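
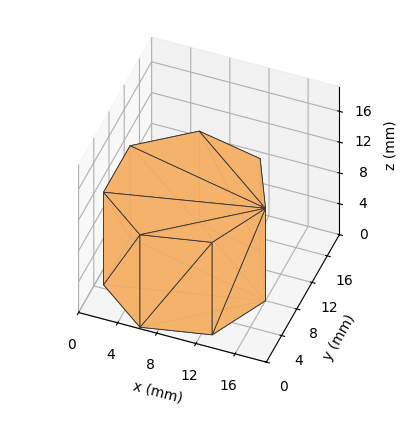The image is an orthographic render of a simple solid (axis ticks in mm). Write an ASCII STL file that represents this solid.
Reading the render: the shape is a regular 7-sided prism (a cylinder approximated with 7 flat sides), circumscribed radius ≈ 8 mm, height ≈ 12 mm (dimensions read to the nearest mm from the axis ticks). For the STL, each face is triangulated and given an outward normal.

solid part
  facet normal 0.0000 0.0000 -1.0000
    outer loop
      vertex 6.2 15.8 0.0
      vertex 13.0 14.3 0.0
      vertex 16.0 8.0 0.0
    endloop
  endfacet
  facet normal 0.0000 0.0000 -1.0000
    outer loop
      vertex 0.8 11.5 0.0
      vertex 6.2 15.8 0.0
      vertex 16.0 8.0 0.0
    endloop
  endfacet
  facet normal 0.0000 0.0000 -1.0000
    outer loop
      vertex 0.8 4.5 0.0
      vertex 0.8 11.5 0.0
      vertex 16.0 8.0 0.0
    endloop
  endfacet
  facet normal 0.0000 0.0000 -1.0000
    outer loop
      vertex 6.2 0.2 0.0
      vertex 0.8 4.5 0.0
      vertex 16.0 8.0 0.0
    endloop
  endfacet
  facet normal 0.0000 0.0000 -1.0000
    outer loop
      vertex 13.0 1.7 0.0
      vertex 6.2 0.2 0.0
      vertex 16.0 8.0 0.0
    endloop
  endfacet
  facet normal 0.0000 0.0000 1.0000
    outer loop
      vertex 16.0 8.0 12.0
      vertex 13.0 14.3 12.0
      vertex 6.2 15.8 12.0
    endloop
  endfacet
  facet normal 0.0000 0.0000 1.0000
    outer loop
      vertex 16.0 8.0 12.0
      vertex 6.2 15.8 12.0
      vertex 0.8 11.5 12.0
    endloop
  endfacet
  facet normal 0.0000 0.0000 1.0000
    outer loop
      vertex 16.0 8.0 12.0
      vertex 0.8 11.5 12.0
      vertex 0.8 4.5 12.0
    endloop
  endfacet
  facet normal 0.0000 0.0000 1.0000
    outer loop
      vertex 16.0 8.0 12.0
      vertex 0.8 4.5 12.0
      vertex 6.2 0.2 12.0
    endloop
  endfacet
  facet normal 0.0000 0.0000 1.0000
    outer loop
      vertex 16.0 8.0 12.0
      vertex 6.2 0.2 12.0
      vertex 13.0 1.7 12.0
    endloop
  endfacet
  facet normal 0.9029 0.4299 0.0000
    outer loop
      vertex 16.0 8.0 0.0
      vertex 13.0 14.3 0.0
      vertex 13.0 14.3 12.0
    endloop
  endfacet
  facet normal 0.9029 0.4299 0.0000
    outer loop
      vertex 16.0 8.0 0.0
      vertex 13.0 14.3 12.0
      vertex 16.0 8.0 12.0
    endloop
  endfacet
  facet normal 0.2154 0.9765 0.0000
    outer loop
      vertex 13.0 14.3 0.0
      vertex 6.2 15.8 0.0
      vertex 6.2 15.8 12.0
    endloop
  endfacet
  facet normal 0.2154 0.9765 0.0000
    outer loop
      vertex 13.0 14.3 0.0
      vertex 6.2 15.8 12.0
      vertex 13.0 14.3 12.0
    endloop
  endfacet
  facet normal -0.6229 0.7823 0.0000
    outer loop
      vertex 6.2 15.8 0.0
      vertex 0.8 11.5 0.0
      vertex 0.8 11.5 12.0
    endloop
  endfacet
  facet normal -0.6229 0.7823 0.0000
    outer loop
      vertex 6.2 15.8 0.0
      vertex 0.8 11.5 12.0
      vertex 6.2 15.8 12.0
    endloop
  endfacet
  facet normal -1.0000 0.0000 0.0000
    outer loop
      vertex 0.8 11.5 0.0
      vertex 0.8 4.5 0.0
      vertex 0.8 4.5 12.0
    endloop
  endfacet
  facet normal -1.0000 0.0000 0.0000
    outer loop
      vertex 0.8 11.5 0.0
      vertex 0.8 4.5 12.0
      vertex 0.8 11.5 12.0
    endloop
  endfacet
  facet normal -0.6229 -0.7823 0.0000
    outer loop
      vertex 0.8 4.5 0.0
      vertex 6.2 0.2 0.0
      vertex 6.2 0.2 12.0
    endloop
  endfacet
  facet normal -0.6229 -0.7823 0.0000
    outer loop
      vertex 0.8 4.5 0.0
      vertex 6.2 0.2 12.0
      vertex 0.8 4.5 12.0
    endloop
  endfacet
  facet normal 0.2154 -0.9765 0.0000
    outer loop
      vertex 6.2 0.2 0.0
      vertex 13.0 1.7 0.0
      vertex 13.0 1.7 12.0
    endloop
  endfacet
  facet normal 0.2154 -0.9765 0.0000
    outer loop
      vertex 6.2 0.2 0.0
      vertex 13.0 1.7 12.0
      vertex 6.2 0.2 12.0
    endloop
  endfacet
  facet normal 0.9029 -0.4299 0.0000
    outer loop
      vertex 13.0 1.7 0.0
      vertex 16.0 8.0 0.0
      vertex 16.0 8.0 12.0
    endloop
  endfacet
  facet normal 0.9029 -0.4299 0.0000
    outer loop
      vertex 13.0 1.7 0.0
      vertex 16.0 8.0 12.0
      vertex 13.0 1.7 12.0
    endloop
  endfacet
endsolid part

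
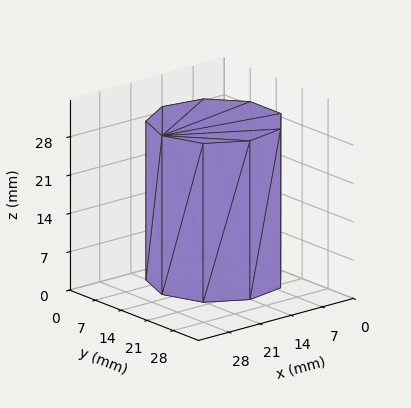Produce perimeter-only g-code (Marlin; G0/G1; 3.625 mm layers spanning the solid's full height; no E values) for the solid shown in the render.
Reading the render: the shape is a regular 9-sided prism (a cylinder approximated with 9 flat sides), circumscribed radius ≈ 12 mm, height ≈ 29 mm (dimensions read to the nearest mm from the axis ticks). For the g-code, the solid's height is divided into equal slices at the stated Δz and each level perimeter traced with G1 moves after a G0 lift.

; perimeter-only toolpath
G21 ; units = mm
G90 ; absolute positioning
G28 ; home
; layer 1
G0 Z3.625
G0 X24.000 Y12.000
G1 X21.193 Y19.713
G1 X14.084 Y23.818
G1 X6.000 Y22.392
G1 X0.724 Y16.104
G1 X0.724 Y7.896
G1 X6.000 Y1.608
G1 X14.084 Y0.182
G1 X21.193 Y4.287
G1 X24.000 Y12.000
; layer 2
G0 Z7.250
G0 X24.000 Y12.000
G1 X21.193 Y19.713
G1 X14.084 Y23.818
G1 X6.000 Y22.392
G1 X0.724 Y16.104
G1 X0.724 Y7.896
G1 X6.000 Y1.608
G1 X14.084 Y0.182
G1 X21.193 Y4.287
G1 X24.000 Y12.000
; layer 3
G0 Z10.875
G0 X24.000 Y12.000
G1 X21.193 Y19.713
G1 X14.084 Y23.818
G1 X6.000 Y22.392
G1 X0.724 Y16.104
G1 X0.724 Y7.896
G1 X6.000 Y1.608
G1 X14.084 Y0.182
G1 X21.193 Y4.287
G1 X24.000 Y12.000
; layer 4
G0 Z14.500
G0 X24.000 Y12.000
G1 X21.193 Y19.713
G1 X14.084 Y23.818
G1 X6.000 Y22.392
G1 X0.724 Y16.104
G1 X0.724 Y7.896
G1 X6.000 Y1.608
G1 X14.084 Y0.182
G1 X21.193 Y4.287
G1 X24.000 Y12.000
; layer 5
G0 Z18.125
G0 X24.000 Y12.000
G1 X21.193 Y19.713
G1 X14.084 Y23.818
G1 X6.000 Y22.392
G1 X0.724 Y16.104
G1 X0.724 Y7.896
G1 X6.000 Y1.608
G1 X14.084 Y0.182
G1 X21.193 Y4.287
G1 X24.000 Y12.000
; layer 6
G0 Z21.750
G0 X24.000 Y12.000
G1 X21.193 Y19.713
G1 X14.084 Y23.818
G1 X6.000 Y22.392
G1 X0.724 Y16.104
G1 X0.724 Y7.896
G1 X6.000 Y1.608
G1 X14.084 Y0.182
G1 X21.193 Y4.287
G1 X24.000 Y12.000
; layer 7
G0 Z25.375
G0 X24.000 Y12.000
G1 X21.193 Y19.713
G1 X14.084 Y23.818
G1 X6.000 Y22.392
G1 X0.724 Y16.104
G1 X0.724 Y7.896
G1 X6.000 Y1.608
G1 X14.084 Y0.182
G1 X21.193 Y4.287
G1 X24.000 Y12.000
; layer 8
G0 Z29.000
G0 X24.000 Y12.000
G1 X21.193 Y19.713
G1 X14.084 Y23.818
G1 X6.000 Y22.392
G1 X0.724 Y16.104
G1 X0.724 Y7.896
G1 X6.000 Y1.608
G1 X14.084 Y0.182
G1 X21.193 Y4.287
G1 X24.000 Y12.000
M2 ; end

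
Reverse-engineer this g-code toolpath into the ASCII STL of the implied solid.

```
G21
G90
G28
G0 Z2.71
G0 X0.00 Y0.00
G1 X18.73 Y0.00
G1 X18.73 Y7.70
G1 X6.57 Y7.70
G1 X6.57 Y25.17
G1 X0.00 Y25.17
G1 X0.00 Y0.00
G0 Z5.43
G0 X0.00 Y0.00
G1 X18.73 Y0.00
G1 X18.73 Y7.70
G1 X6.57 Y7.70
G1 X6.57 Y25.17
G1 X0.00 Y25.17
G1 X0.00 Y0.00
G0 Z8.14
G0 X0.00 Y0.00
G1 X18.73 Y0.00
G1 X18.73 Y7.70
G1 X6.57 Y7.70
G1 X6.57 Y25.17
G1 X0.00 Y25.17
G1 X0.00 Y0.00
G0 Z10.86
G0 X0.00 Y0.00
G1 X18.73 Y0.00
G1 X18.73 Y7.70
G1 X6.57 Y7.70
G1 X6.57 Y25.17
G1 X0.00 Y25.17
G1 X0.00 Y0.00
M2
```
solid part
  facet normal 0.0000 0.0000 -1.0000
    outer loop
      vertex 18.73 7.70 0.00
      vertex 18.73 0.00 0.00
      vertex 0.00 0.00 0.00
    endloop
  endfacet
  facet normal 0.0000 0.0000 -1.0000
    outer loop
      vertex 6.57 7.70 0.00
      vertex 18.73 7.70 0.00
      vertex 0.00 0.00 0.00
    endloop
  endfacet
  facet normal 0.0000 0.0000 -1.0000
    outer loop
      vertex 6.57 25.17 0.00
      vertex 6.57 7.70 0.00
      vertex 0.00 0.00 0.00
    endloop
  endfacet
  facet normal 0.0000 0.0000 -1.0000
    outer loop
      vertex 0.00 25.17 0.00
      vertex 6.57 25.17 0.00
      vertex 0.00 0.00 0.00
    endloop
  endfacet
  facet normal 0.0000 0.0000 1.0000
    outer loop
      vertex 0.00 0.00 10.86
      vertex 18.73 0.00 10.86
      vertex 18.73 7.70 10.86
    endloop
  endfacet
  facet normal 0.0000 0.0000 1.0000
    outer loop
      vertex 0.00 0.00 10.86
      vertex 18.73 7.70 10.86
      vertex 6.57 7.70 10.86
    endloop
  endfacet
  facet normal 0.0000 0.0000 1.0000
    outer loop
      vertex 0.00 0.00 10.86
      vertex 6.57 7.70 10.86
      vertex 6.57 25.17 10.86
    endloop
  endfacet
  facet normal 0.0000 0.0000 1.0000
    outer loop
      vertex 0.00 0.00 10.86
      vertex 6.57 25.17 10.86
      vertex 0.00 25.17 10.86
    endloop
  endfacet
  facet normal 0.0000 -1.0000 0.0000
    outer loop
      vertex 0.00 0.00 0.00
      vertex 18.73 0.00 0.00
      vertex 18.73 0.00 10.86
    endloop
  endfacet
  facet normal 0.0000 -1.0000 0.0000
    outer loop
      vertex 0.00 0.00 0.00
      vertex 18.73 0.00 10.86
      vertex 0.00 0.00 10.86
    endloop
  endfacet
  facet normal 1.0000 0.0000 0.0000
    outer loop
      vertex 18.73 0.00 0.00
      vertex 18.73 7.70 0.00
      vertex 18.73 7.70 10.86
    endloop
  endfacet
  facet normal 1.0000 0.0000 0.0000
    outer loop
      vertex 18.73 0.00 0.00
      vertex 18.73 7.70 10.86
      vertex 18.73 0.00 10.86
    endloop
  endfacet
  facet normal 0.0000 1.0000 0.0000
    outer loop
      vertex 18.73 7.70 0.00
      vertex 6.57 7.70 0.00
      vertex 6.57 7.70 10.86
    endloop
  endfacet
  facet normal 0.0000 1.0000 0.0000
    outer loop
      vertex 18.73 7.70 0.00
      vertex 6.57 7.70 10.86
      vertex 18.73 7.70 10.86
    endloop
  endfacet
  facet normal 1.0000 0.0000 0.0000
    outer loop
      vertex 6.57 7.70 0.00
      vertex 6.57 25.17 0.00
      vertex 6.57 25.17 10.86
    endloop
  endfacet
  facet normal 1.0000 0.0000 0.0000
    outer loop
      vertex 6.57 7.70 0.00
      vertex 6.57 25.17 10.86
      vertex 6.57 7.70 10.86
    endloop
  endfacet
  facet normal 0.0000 1.0000 0.0000
    outer loop
      vertex 6.57 25.17 0.00
      vertex 0.00 25.17 0.00
      vertex 0.00 25.17 10.86
    endloop
  endfacet
  facet normal 0.0000 1.0000 0.0000
    outer loop
      vertex 6.57 25.17 0.00
      vertex 0.00 25.17 10.86
      vertex 6.57 25.17 10.86
    endloop
  endfacet
  facet normal -1.0000 0.0000 0.0000
    outer loop
      vertex 0.00 25.17 0.00
      vertex 0.00 0.00 0.00
      vertex 0.00 0.00 10.86
    endloop
  endfacet
  facet normal -1.0000 0.0000 0.0000
    outer loop
      vertex 0.00 25.17 0.00
      vertex 0.00 0.00 10.86
      vertex 0.00 25.17 10.86
    endloop
  endfacet
endsolid part

The G0 Z moves step by Δz≈2.71 mm. Every layer's G1 loop is the same polygon, so the solid is a straight extrusion of it from z=0 to z≈10.9. Closing with flat bottom and top caps and triangulating gives 20 facets — an L-shaped prism: outer 18.7 × 25.2 mm, arm thicknesses ≈ 7.7 mm (horizontal) and 6.57 mm (vertical), extruded 10.9 mm in z.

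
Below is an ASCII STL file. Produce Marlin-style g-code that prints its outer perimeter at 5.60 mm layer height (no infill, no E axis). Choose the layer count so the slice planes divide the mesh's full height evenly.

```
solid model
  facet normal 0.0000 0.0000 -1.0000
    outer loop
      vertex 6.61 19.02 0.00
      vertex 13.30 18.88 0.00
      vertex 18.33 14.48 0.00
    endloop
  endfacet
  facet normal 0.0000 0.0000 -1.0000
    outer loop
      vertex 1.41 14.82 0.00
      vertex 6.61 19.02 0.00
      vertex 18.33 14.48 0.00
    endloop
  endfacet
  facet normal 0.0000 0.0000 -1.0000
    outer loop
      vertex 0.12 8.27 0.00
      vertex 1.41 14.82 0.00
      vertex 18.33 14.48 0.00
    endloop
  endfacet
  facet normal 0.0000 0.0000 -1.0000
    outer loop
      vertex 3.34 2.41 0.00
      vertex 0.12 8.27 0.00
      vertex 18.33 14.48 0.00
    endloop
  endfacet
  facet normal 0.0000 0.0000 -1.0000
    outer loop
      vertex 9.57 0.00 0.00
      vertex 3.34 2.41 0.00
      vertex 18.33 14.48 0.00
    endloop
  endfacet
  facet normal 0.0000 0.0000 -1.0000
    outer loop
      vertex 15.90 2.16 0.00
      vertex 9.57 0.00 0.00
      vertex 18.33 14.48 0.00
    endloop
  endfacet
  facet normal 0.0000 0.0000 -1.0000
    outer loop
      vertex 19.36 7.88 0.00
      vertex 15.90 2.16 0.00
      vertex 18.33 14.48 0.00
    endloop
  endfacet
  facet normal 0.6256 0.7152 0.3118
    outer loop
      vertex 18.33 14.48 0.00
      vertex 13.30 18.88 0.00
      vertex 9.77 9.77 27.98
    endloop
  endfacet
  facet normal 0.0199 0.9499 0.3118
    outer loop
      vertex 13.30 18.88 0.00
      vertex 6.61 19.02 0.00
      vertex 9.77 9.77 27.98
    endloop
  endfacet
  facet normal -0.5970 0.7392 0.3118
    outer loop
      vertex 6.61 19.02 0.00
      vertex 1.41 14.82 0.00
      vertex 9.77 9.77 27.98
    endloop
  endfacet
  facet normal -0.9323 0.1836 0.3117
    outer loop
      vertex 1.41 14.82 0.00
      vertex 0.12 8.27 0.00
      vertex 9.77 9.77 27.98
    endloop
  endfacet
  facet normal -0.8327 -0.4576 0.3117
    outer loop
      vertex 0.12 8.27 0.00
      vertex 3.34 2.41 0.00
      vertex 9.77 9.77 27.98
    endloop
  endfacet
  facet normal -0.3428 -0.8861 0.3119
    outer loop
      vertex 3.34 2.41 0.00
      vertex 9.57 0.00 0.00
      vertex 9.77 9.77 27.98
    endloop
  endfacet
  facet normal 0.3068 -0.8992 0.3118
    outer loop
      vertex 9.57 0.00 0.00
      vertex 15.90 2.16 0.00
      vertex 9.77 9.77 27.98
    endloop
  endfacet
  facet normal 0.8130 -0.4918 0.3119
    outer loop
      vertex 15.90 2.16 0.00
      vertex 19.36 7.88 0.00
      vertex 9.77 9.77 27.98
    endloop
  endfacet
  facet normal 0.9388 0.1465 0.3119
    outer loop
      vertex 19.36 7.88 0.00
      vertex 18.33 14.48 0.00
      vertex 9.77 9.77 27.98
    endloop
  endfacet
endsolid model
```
; perimeter-only toolpath
G21 ; units = mm
G90 ; absolute positioning
G28 ; home
; layer 1
G0 Z5.60
G0 X16.62 Y13.54
G1 X12.59 Y17.06
G1 X7.24 Y17.17
G1 X3.08 Y13.81
G1 X2.05 Y8.57
G1 X4.63 Y3.88
G1 X9.61 Y1.95
G1 X14.67 Y3.68
G1 X17.44 Y8.26
G1 X16.62 Y13.54
; layer 2
G0 Z11.19
G0 X14.91 Y12.60
G1 X11.89 Y15.24
G1 X7.87 Y15.32
G1 X4.75 Y12.80
G1 X3.98 Y8.87
G1 X5.91 Y5.35
G1 X9.65 Y3.91
G1 X13.45 Y5.20
G1 X15.52 Y8.64
G1 X14.91 Y12.60
; layer 3
G0 Z16.79
G0 X13.19 Y11.65
G1 X11.18 Y13.41
G1 X8.51 Y13.47
G1 X6.43 Y11.79
G1 X5.91 Y9.17
G1 X7.20 Y6.83
G1 X9.69 Y5.86
G1 X12.22 Y6.73
G1 X13.61 Y9.01
G1 X13.19 Y11.65
; layer 4
G0 Z22.38
G0 X11.48 Y10.71
G1 X10.48 Y11.59
G1 X9.14 Y11.62
G1 X8.10 Y10.78
G1 X7.84 Y9.47
G1 X8.48 Y8.30
G1 X9.73 Y7.82
G1 X11.00 Y8.25
G1 X11.69 Y9.39
G1 X11.48 Y10.71
M2 ; end

The solid is a regular 9-sided pyramid, base circumscribed radius ≈ 9.77 mm, apex at z ≈ 28 mm. Slicing at Δz = 5.60 mm — 5 equal slices spanning the solid's height, so layer i sits at z = i·h/5 — gives 4 non-empty perimeters. Each is a 9-segment closed polygon; G0 lifts to the layer z and rapids to the start vertex, then G1 traces the edges. The cross-section shrinks linearly with z (the slice at the apex is degenerate and omitted).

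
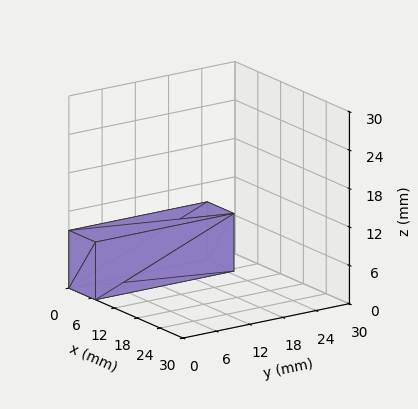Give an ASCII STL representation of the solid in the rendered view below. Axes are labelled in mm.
Reading the render: the shape is a rectangular box, roughly 7 × 25 mm footprint and 9 mm tall (dimensions read to the nearest mm from the axis ticks). For the STL, each face is triangulated and given an outward normal.

solid part
  facet normal 0.0000 0.0000 -1.0000
    outer loop
      vertex 7.0 25.0 0.0
      vertex 7.0 0.0 0.0
      vertex 0.0 0.0 0.0
    endloop
  endfacet
  facet normal 0.0000 0.0000 -1.0000
    outer loop
      vertex 0.0 25.0 0.0
      vertex 7.0 25.0 0.0
      vertex 0.0 0.0 0.0
    endloop
  endfacet
  facet normal 0.0000 0.0000 1.0000
    outer loop
      vertex 0.0 0.0 9.0
      vertex 7.0 0.0 9.0
      vertex 7.0 25.0 9.0
    endloop
  endfacet
  facet normal 0.0000 0.0000 1.0000
    outer loop
      vertex 0.0 0.0 9.0
      vertex 7.0 25.0 9.0
      vertex 0.0 25.0 9.0
    endloop
  endfacet
  facet normal 0.0000 -1.0000 0.0000
    outer loop
      vertex 0.0 0.0 0.0
      vertex 7.0 0.0 0.0
      vertex 7.0 0.0 9.0
    endloop
  endfacet
  facet normal 0.0000 -1.0000 0.0000
    outer loop
      vertex 0.0 0.0 0.0
      vertex 7.0 0.0 9.0
      vertex 0.0 0.0 9.0
    endloop
  endfacet
  facet normal 0.0000 1.0000 0.0000
    outer loop
      vertex 7.0 25.0 9.0
      vertex 7.0 25.0 0.0
      vertex 0.0 25.0 0.0
    endloop
  endfacet
  facet normal 0.0000 1.0000 0.0000
    outer loop
      vertex 0.0 25.0 9.0
      vertex 7.0 25.0 9.0
      vertex 0.0 25.0 0.0
    endloop
  endfacet
  facet normal -1.0000 0.0000 0.0000
    outer loop
      vertex 0.0 25.0 9.0
      vertex 0.0 25.0 0.0
      vertex 0.0 0.0 0.0
    endloop
  endfacet
  facet normal -1.0000 0.0000 0.0000
    outer loop
      vertex 0.0 0.0 9.0
      vertex 0.0 25.0 9.0
      vertex 0.0 0.0 0.0
    endloop
  endfacet
  facet normal 1.0000 0.0000 0.0000
    outer loop
      vertex 7.0 0.0 0.0
      vertex 7.0 25.0 0.0
      vertex 7.0 25.0 9.0
    endloop
  endfacet
  facet normal 1.0000 0.0000 0.0000
    outer loop
      vertex 7.0 0.0 0.0
      vertex 7.0 25.0 9.0
      vertex 7.0 0.0 9.0
    endloop
  endfacet
endsolid part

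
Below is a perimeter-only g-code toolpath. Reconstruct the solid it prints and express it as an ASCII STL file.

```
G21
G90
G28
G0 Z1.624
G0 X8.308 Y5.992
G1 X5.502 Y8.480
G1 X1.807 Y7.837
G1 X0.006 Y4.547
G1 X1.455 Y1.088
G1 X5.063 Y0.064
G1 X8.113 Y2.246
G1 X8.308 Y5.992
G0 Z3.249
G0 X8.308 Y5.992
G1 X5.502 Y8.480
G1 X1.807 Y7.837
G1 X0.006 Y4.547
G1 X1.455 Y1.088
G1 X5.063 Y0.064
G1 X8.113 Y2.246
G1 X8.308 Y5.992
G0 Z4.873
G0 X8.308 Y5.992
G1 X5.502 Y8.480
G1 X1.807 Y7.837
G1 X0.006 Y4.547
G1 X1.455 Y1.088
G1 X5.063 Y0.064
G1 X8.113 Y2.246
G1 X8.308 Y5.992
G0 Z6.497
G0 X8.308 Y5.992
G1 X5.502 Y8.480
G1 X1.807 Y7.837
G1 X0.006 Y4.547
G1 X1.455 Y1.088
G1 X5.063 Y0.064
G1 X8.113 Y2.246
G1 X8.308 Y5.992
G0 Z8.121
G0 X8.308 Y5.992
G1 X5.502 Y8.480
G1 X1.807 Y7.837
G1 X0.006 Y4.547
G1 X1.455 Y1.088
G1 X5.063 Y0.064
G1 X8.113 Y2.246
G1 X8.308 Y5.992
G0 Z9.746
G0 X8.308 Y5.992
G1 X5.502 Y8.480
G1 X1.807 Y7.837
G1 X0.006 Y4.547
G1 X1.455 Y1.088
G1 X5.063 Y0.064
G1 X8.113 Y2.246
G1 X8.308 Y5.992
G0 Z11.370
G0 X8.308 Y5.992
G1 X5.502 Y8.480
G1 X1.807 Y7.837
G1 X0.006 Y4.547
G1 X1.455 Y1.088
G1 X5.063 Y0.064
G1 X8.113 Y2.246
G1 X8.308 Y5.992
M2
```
solid part
  facet normal 0.0000 0.0000 -1.0000
    outer loop
      vertex 1.807 7.837 0.000
      vertex 5.502 8.480 0.000
      vertex 8.308 5.992 0.000
    endloop
  endfacet
  facet normal 0.0000 0.0000 -1.0000
    outer loop
      vertex 0.006 4.547 0.000
      vertex 1.807 7.837 0.000
      vertex 8.308 5.992 0.000
    endloop
  endfacet
  facet normal 0.0000 0.0000 -1.0000
    outer loop
      vertex 1.455 1.088 0.000
      vertex 0.006 4.547 0.000
      vertex 8.308 5.992 0.000
    endloop
  endfacet
  facet normal 0.0000 0.0000 -1.0000
    outer loop
      vertex 5.063 0.064 0.000
      vertex 1.455 1.088 0.000
      vertex 8.308 5.992 0.000
    endloop
  endfacet
  facet normal 0.0000 0.0000 -1.0000
    outer loop
      vertex 8.113 2.246 0.000
      vertex 5.063 0.064 0.000
      vertex 8.308 5.992 0.000
    endloop
  endfacet
  facet normal 0.0000 0.0000 1.0000
    outer loop
      vertex 8.308 5.992 11.370
      vertex 5.502 8.480 11.370
      vertex 1.807 7.837 11.370
    endloop
  endfacet
  facet normal 0.0000 0.0000 1.0000
    outer loop
      vertex 8.308 5.992 11.370
      vertex 1.807 7.837 11.370
      vertex 0.006 4.547 11.370
    endloop
  endfacet
  facet normal 0.0000 0.0000 1.0000
    outer loop
      vertex 8.308 5.992 11.370
      vertex 0.006 4.547 11.370
      vertex 1.455 1.088 11.370
    endloop
  endfacet
  facet normal 0.0000 0.0000 1.0000
    outer loop
      vertex 8.308 5.992 11.370
      vertex 1.455 1.088 11.370
      vertex 5.063 0.064 11.370
    endloop
  endfacet
  facet normal 0.0000 0.0000 1.0000
    outer loop
      vertex 8.308 5.992 11.370
      vertex 5.063 0.064 11.370
      vertex 8.113 2.246 11.370
    endloop
  endfacet
  facet normal 0.6634 0.7482 0.0000
    outer loop
      vertex 8.308 5.992 0.000
      vertex 5.502 8.480 0.000
      vertex 5.502 8.480 11.370
    endloop
  endfacet
  facet normal 0.6634 0.7482 0.0000
    outer loop
      vertex 8.308 5.992 0.000
      vertex 5.502 8.480 11.370
      vertex 8.308 5.992 11.370
    endloop
  endfacet
  facet normal -0.1714 0.9852 0.0000
    outer loop
      vertex 5.502 8.480 0.000
      vertex 1.807 7.837 0.000
      vertex 1.807 7.837 11.370
    endloop
  endfacet
  facet normal -0.1714 0.9852 0.0000
    outer loop
      vertex 5.502 8.480 0.000
      vertex 1.807 7.837 11.370
      vertex 5.502 8.480 11.370
    endloop
  endfacet
  facet normal -0.8772 0.4802 0.0000
    outer loop
      vertex 1.807 7.837 0.000
      vertex 0.006 4.547 0.000
      vertex 0.006 4.547 11.370
    endloop
  endfacet
  facet normal -0.8772 0.4802 0.0000
    outer loop
      vertex 1.807 7.837 0.000
      vertex 0.006 4.547 11.370
      vertex 1.807 7.837 11.370
    endloop
  endfacet
  facet normal -0.9223 -0.3864 0.0000
    outer loop
      vertex 0.006 4.547 0.000
      vertex 1.455 1.088 0.000
      vertex 1.455 1.088 11.370
    endloop
  endfacet
  facet normal -0.9223 -0.3864 0.0000
    outer loop
      vertex 0.006 4.547 0.000
      vertex 1.455 1.088 11.370
      vertex 0.006 4.547 11.370
    endloop
  endfacet
  facet normal -0.2730 -0.9620 0.0000
    outer loop
      vertex 1.455 1.088 0.000
      vertex 5.063 0.064 0.000
      vertex 5.063 0.064 11.370
    endloop
  endfacet
  facet normal -0.2730 -0.9620 0.0000
    outer loop
      vertex 1.455 1.088 0.000
      vertex 5.063 0.064 11.370
      vertex 1.455 1.088 11.370
    endloop
  endfacet
  facet normal 0.5818 -0.8133 0.0000
    outer loop
      vertex 5.063 0.064 0.000
      vertex 8.113 2.246 0.000
      vertex 8.113 2.246 11.370
    endloop
  endfacet
  facet normal 0.5818 -0.8133 0.0000
    outer loop
      vertex 5.063 0.064 0.000
      vertex 8.113 2.246 11.370
      vertex 5.063 0.064 11.370
    endloop
  endfacet
  facet normal 0.9986 -0.0520 0.0000
    outer loop
      vertex 8.113 2.246 0.000
      vertex 8.308 5.992 0.000
      vertex 8.308 5.992 11.370
    endloop
  endfacet
  facet normal 0.9986 -0.0520 0.0000
    outer loop
      vertex 8.113 2.246 0.000
      vertex 8.308 5.992 11.370
      vertex 8.113 2.246 11.370
    endloop
  endfacet
endsolid part

The G0 Z moves step by Δz≈1.624 mm. Every layer's G1 loop is the same polygon, so the solid is a straight extrusion of it from z=0 to z≈11.4. Closing with flat bottom and top caps and triangulating gives 24 facets — a regular 7-sided prism (a cylinder approximated with 7 flat sides), circumscribed radius ≈ 4.32 mm, height ≈ 11.4 mm.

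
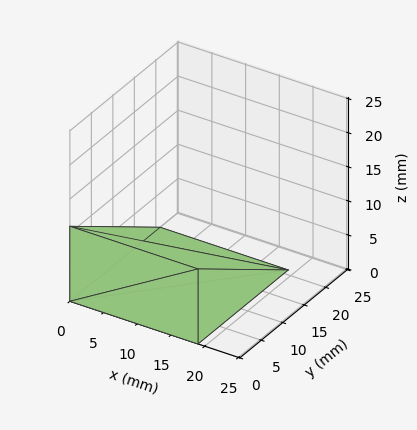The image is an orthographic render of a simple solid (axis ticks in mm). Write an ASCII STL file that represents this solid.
Reading the render: the shape is a wedge (ramp): 19 × 21 mm base, rising to 11 mm along the y=0 edge and sloping linearly to z=0 at y=21 (dimensions read to the nearest mm from the axis ticks). For the STL, each face is triangulated and given an outward normal.

solid part
  facet normal 0.0000 0.0000 -1.0000
    outer loop
      vertex 19.00 21.00 0.00
      vertex 19.00 0.00 0.00
      vertex 0.00 0.00 0.00
    endloop
  endfacet
  facet normal 0.0000 0.0000 -1.0000
    outer loop
      vertex 0.00 21.00 0.00
      vertex 19.00 21.00 0.00
      vertex 0.00 0.00 0.00
    endloop
  endfacet
  facet normal 0.0000 -1.0000 0.0000
    outer loop
      vertex 0.00 0.00 0.00
      vertex 19.00 0.00 0.00
      vertex 19.00 0.00 11.00
    endloop
  endfacet
  facet normal 0.0000 -1.0000 0.0000
    outer loop
      vertex 0.00 0.00 0.00
      vertex 19.00 0.00 11.00
      vertex 0.00 0.00 11.00
    endloop
  endfacet
  facet normal 0.0000 0.4640 0.8858
    outer loop
      vertex 0.00 0.00 11.00
      vertex 19.00 0.00 11.00
      vertex 19.00 21.00 0.00
    endloop
  endfacet
  facet normal 0.0000 0.4640 0.8858
    outer loop
      vertex 0.00 0.00 11.00
      vertex 19.00 21.00 0.00
      vertex 0.00 21.00 0.00
    endloop
  endfacet
  facet normal -1.0000 0.0000 0.0000
    outer loop
      vertex 0.00 0.00 11.00
      vertex 0.00 21.00 0.00
      vertex 0.00 0.00 0.00
    endloop
  endfacet
  facet normal 1.0000 0.0000 0.0000
    outer loop
      vertex 19.00 0.00 0.00
      vertex 19.00 21.00 0.00
      vertex 19.00 0.00 11.00
    endloop
  endfacet
endsolid part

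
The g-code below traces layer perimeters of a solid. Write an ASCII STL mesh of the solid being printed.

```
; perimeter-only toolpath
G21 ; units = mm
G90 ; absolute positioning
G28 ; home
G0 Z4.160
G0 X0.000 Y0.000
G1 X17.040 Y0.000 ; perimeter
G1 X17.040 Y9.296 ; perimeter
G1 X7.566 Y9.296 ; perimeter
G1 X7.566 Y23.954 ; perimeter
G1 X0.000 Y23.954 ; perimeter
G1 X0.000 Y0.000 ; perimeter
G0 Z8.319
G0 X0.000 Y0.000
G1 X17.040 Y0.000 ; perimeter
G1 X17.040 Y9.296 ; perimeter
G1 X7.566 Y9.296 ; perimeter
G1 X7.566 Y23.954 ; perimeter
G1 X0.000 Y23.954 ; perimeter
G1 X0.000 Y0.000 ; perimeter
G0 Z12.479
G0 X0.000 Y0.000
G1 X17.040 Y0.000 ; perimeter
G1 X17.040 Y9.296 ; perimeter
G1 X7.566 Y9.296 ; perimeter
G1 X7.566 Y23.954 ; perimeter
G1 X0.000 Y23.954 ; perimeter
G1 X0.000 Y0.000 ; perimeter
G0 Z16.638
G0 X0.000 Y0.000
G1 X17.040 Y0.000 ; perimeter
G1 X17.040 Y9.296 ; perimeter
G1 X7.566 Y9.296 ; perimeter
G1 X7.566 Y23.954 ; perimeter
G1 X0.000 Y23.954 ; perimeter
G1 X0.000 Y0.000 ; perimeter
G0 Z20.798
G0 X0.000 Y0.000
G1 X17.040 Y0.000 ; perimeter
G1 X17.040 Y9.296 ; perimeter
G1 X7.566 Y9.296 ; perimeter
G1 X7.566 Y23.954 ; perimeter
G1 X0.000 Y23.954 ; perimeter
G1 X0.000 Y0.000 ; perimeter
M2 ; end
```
solid part
  facet normal 0.0000 0.0000 -1.0000
    outer loop
      vertex 17.040 9.296 0.000
      vertex 17.040 0.000 0.000
      vertex 0.000 0.000 0.000
    endloop
  endfacet
  facet normal 0.0000 0.0000 -1.0000
    outer loop
      vertex 7.566 9.296 0.000
      vertex 17.040 9.296 0.000
      vertex 0.000 0.000 0.000
    endloop
  endfacet
  facet normal 0.0000 0.0000 -1.0000
    outer loop
      vertex 7.566 23.954 0.000
      vertex 7.566 9.296 0.000
      vertex 0.000 0.000 0.000
    endloop
  endfacet
  facet normal 0.0000 0.0000 -1.0000
    outer loop
      vertex 0.000 23.954 0.000
      vertex 7.566 23.954 0.000
      vertex 0.000 0.000 0.000
    endloop
  endfacet
  facet normal 0.0000 0.0000 1.0000
    outer loop
      vertex 0.000 0.000 20.798
      vertex 17.040 0.000 20.798
      vertex 17.040 9.296 20.798
    endloop
  endfacet
  facet normal 0.0000 0.0000 1.0000
    outer loop
      vertex 0.000 0.000 20.798
      vertex 17.040 9.296 20.798
      vertex 7.566 9.296 20.798
    endloop
  endfacet
  facet normal 0.0000 0.0000 1.0000
    outer loop
      vertex 0.000 0.000 20.798
      vertex 7.566 9.296 20.798
      vertex 7.566 23.954 20.798
    endloop
  endfacet
  facet normal 0.0000 0.0000 1.0000
    outer loop
      vertex 0.000 0.000 20.798
      vertex 7.566 23.954 20.798
      vertex 0.000 23.954 20.798
    endloop
  endfacet
  facet normal 0.0000 -1.0000 0.0000
    outer loop
      vertex 0.000 0.000 0.000
      vertex 17.040 0.000 0.000
      vertex 17.040 0.000 20.798
    endloop
  endfacet
  facet normal 0.0000 -1.0000 0.0000
    outer loop
      vertex 0.000 0.000 0.000
      vertex 17.040 0.000 20.798
      vertex 0.000 0.000 20.798
    endloop
  endfacet
  facet normal 1.0000 0.0000 0.0000
    outer loop
      vertex 17.040 0.000 0.000
      vertex 17.040 9.296 0.000
      vertex 17.040 9.296 20.798
    endloop
  endfacet
  facet normal 1.0000 0.0000 0.0000
    outer loop
      vertex 17.040 0.000 0.000
      vertex 17.040 9.296 20.798
      vertex 17.040 0.000 20.798
    endloop
  endfacet
  facet normal 0.0000 1.0000 0.0000
    outer loop
      vertex 17.040 9.296 0.000
      vertex 7.566 9.296 0.000
      vertex 7.566 9.296 20.798
    endloop
  endfacet
  facet normal 0.0000 1.0000 0.0000
    outer loop
      vertex 17.040 9.296 0.000
      vertex 7.566 9.296 20.798
      vertex 17.040 9.296 20.798
    endloop
  endfacet
  facet normal 1.0000 0.0000 0.0000
    outer loop
      vertex 7.566 9.296 0.000
      vertex 7.566 23.954 0.000
      vertex 7.566 23.954 20.798
    endloop
  endfacet
  facet normal 1.0000 0.0000 0.0000
    outer loop
      vertex 7.566 9.296 0.000
      vertex 7.566 23.954 20.798
      vertex 7.566 9.296 20.798
    endloop
  endfacet
  facet normal 0.0000 1.0000 0.0000
    outer loop
      vertex 7.566 23.954 0.000
      vertex 0.000 23.954 0.000
      vertex 0.000 23.954 20.798
    endloop
  endfacet
  facet normal 0.0000 1.0000 0.0000
    outer loop
      vertex 7.566 23.954 0.000
      vertex 0.000 23.954 20.798
      vertex 7.566 23.954 20.798
    endloop
  endfacet
  facet normal -1.0000 0.0000 0.0000
    outer loop
      vertex 0.000 23.954 0.000
      vertex 0.000 0.000 0.000
      vertex 0.000 0.000 20.798
    endloop
  endfacet
  facet normal -1.0000 0.0000 0.0000
    outer loop
      vertex 0.000 23.954 0.000
      vertex 0.000 0.000 20.798
      vertex 0.000 23.954 20.798
    endloop
  endfacet
endsolid part

The G0 Z moves step by Δz≈4.160 mm. Every layer's G1 loop is the same polygon, so the solid is a straight extrusion of it from z=0 to z≈20.8. Closing with flat bottom and top caps and triangulating gives 20 facets — an L-shaped prism: outer 17 × 24 mm, arm thicknesses ≈ 9.3 mm (horizontal) and 7.57 mm (vertical), extruded 20.8 mm in z.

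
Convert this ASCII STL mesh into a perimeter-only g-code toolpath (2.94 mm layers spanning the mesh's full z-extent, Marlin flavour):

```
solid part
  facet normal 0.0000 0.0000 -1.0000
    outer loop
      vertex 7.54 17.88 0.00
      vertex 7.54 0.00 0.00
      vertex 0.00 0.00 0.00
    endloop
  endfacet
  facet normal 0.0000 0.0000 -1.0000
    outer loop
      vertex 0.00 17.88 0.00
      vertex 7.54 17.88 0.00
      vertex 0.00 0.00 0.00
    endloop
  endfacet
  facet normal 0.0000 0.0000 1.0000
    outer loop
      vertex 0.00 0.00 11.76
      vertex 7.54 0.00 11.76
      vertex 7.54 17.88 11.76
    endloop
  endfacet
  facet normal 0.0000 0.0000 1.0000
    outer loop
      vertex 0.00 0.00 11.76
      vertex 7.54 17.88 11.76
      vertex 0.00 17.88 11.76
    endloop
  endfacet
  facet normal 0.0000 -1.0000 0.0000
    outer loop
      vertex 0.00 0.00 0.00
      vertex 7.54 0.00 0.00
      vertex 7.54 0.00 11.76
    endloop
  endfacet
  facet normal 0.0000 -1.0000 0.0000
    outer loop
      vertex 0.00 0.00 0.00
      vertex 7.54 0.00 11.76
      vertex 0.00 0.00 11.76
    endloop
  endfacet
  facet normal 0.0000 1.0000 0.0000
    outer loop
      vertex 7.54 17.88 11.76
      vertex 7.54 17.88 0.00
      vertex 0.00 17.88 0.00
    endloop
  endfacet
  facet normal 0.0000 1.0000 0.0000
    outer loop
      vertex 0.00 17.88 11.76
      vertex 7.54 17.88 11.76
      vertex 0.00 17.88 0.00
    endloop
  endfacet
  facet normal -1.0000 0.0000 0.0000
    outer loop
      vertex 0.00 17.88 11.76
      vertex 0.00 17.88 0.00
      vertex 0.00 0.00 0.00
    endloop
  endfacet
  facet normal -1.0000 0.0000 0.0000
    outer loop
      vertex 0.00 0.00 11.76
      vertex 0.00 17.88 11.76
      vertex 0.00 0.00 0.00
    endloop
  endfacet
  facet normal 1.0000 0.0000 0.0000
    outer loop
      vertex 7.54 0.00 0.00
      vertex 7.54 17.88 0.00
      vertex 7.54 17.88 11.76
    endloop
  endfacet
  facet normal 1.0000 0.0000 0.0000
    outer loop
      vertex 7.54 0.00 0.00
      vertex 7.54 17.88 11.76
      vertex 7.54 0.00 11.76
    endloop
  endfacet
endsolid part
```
; perimeter-only toolpath
G21 ; units = mm
G90 ; absolute positioning
G28 ; home
; layer 1
G0 Z2.94
G0 X0.00 Y0.00
G1 X7.54 Y0.00
G1 X7.54 Y17.88
G1 X0.00 Y17.88
G1 X0.00 Y0.00
; layer 2
G0 Z5.88
G0 X0.00 Y0.00
G1 X7.54 Y0.00
G1 X7.54 Y17.88
G1 X0.00 Y17.88
G1 X0.00 Y0.00
; layer 3
G0 Z8.82
G0 X0.00 Y0.00
G1 X7.54 Y0.00
G1 X7.54 Y17.88
G1 X0.00 Y17.88
G1 X0.00 Y0.00
; layer 4
G0 Z11.76
G0 X0.00 Y0.00
G1 X7.54 Y0.00
G1 X7.54 Y17.88
G1 X0.00 Y17.88
G1 X0.00 Y0.00
M2 ; end

The solid is a rectangular box, roughly 7.54 × 17.9 mm footprint and 11.8 mm tall. Slicing at Δz = 2.94 mm — 4 equal slices spanning the solid's height, so layer i sits at z = i·h/4 — gives 4 non-empty perimeters. Each is a 4-segment closed polygon; G0 lifts to the layer z and rapids to the start vertex, then G1 traces the edges.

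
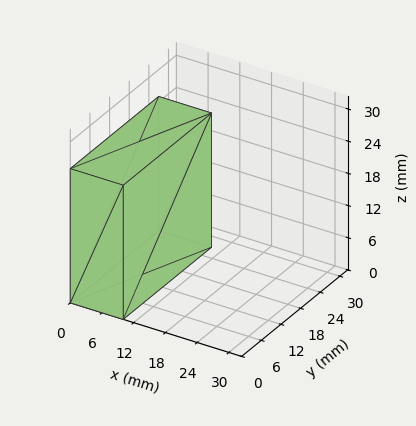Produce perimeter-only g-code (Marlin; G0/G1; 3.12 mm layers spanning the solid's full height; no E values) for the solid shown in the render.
Reading the render: the shape is a rectangular box, roughly 10 × 27 mm footprint and 25 mm tall (dimensions read to the nearest mm from the axis ticks). For the g-code, the solid's height is divided into equal slices at the stated Δz and each level perimeter traced with G1 moves after a G0 lift.

; perimeter-only toolpath
G21 ; units = mm
G90 ; absolute positioning
G28 ; home
; layer 1
G0 Z3.12
G0 X0.00 Y0.00
G1 X10.00 Y0.00
G1 X10.00 Y27.00
G1 X0.00 Y27.00
G1 X0.00 Y0.00
; layer 2
G0 Z6.25
G0 X0.00 Y0.00
G1 X10.00 Y0.00
G1 X10.00 Y27.00
G1 X0.00 Y27.00
G1 X0.00 Y0.00
; layer 3
G0 Z9.38
G0 X0.00 Y0.00
G1 X10.00 Y0.00
G1 X10.00 Y27.00
G1 X0.00 Y27.00
G1 X0.00 Y0.00
; layer 4
G0 Z12.50
G0 X0.00 Y0.00
G1 X10.00 Y0.00
G1 X10.00 Y27.00
G1 X0.00 Y27.00
G1 X0.00 Y0.00
; layer 5
G0 Z15.62
G0 X0.00 Y0.00
G1 X10.00 Y0.00
G1 X10.00 Y27.00
G1 X0.00 Y27.00
G1 X0.00 Y0.00
; layer 6
G0 Z18.75
G0 X0.00 Y0.00
G1 X10.00 Y0.00
G1 X10.00 Y27.00
G1 X0.00 Y27.00
G1 X0.00 Y0.00
; layer 7
G0 Z21.88
G0 X0.00 Y0.00
G1 X10.00 Y0.00
G1 X10.00 Y27.00
G1 X0.00 Y27.00
G1 X0.00 Y0.00
; layer 8
G0 Z25.00
G0 X0.00 Y0.00
G1 X10.00 Y0.00
G1 X10.00 Y27.00
G1 X0.00 Y27.00
G1 X0.00 Y0.00
M2 ; end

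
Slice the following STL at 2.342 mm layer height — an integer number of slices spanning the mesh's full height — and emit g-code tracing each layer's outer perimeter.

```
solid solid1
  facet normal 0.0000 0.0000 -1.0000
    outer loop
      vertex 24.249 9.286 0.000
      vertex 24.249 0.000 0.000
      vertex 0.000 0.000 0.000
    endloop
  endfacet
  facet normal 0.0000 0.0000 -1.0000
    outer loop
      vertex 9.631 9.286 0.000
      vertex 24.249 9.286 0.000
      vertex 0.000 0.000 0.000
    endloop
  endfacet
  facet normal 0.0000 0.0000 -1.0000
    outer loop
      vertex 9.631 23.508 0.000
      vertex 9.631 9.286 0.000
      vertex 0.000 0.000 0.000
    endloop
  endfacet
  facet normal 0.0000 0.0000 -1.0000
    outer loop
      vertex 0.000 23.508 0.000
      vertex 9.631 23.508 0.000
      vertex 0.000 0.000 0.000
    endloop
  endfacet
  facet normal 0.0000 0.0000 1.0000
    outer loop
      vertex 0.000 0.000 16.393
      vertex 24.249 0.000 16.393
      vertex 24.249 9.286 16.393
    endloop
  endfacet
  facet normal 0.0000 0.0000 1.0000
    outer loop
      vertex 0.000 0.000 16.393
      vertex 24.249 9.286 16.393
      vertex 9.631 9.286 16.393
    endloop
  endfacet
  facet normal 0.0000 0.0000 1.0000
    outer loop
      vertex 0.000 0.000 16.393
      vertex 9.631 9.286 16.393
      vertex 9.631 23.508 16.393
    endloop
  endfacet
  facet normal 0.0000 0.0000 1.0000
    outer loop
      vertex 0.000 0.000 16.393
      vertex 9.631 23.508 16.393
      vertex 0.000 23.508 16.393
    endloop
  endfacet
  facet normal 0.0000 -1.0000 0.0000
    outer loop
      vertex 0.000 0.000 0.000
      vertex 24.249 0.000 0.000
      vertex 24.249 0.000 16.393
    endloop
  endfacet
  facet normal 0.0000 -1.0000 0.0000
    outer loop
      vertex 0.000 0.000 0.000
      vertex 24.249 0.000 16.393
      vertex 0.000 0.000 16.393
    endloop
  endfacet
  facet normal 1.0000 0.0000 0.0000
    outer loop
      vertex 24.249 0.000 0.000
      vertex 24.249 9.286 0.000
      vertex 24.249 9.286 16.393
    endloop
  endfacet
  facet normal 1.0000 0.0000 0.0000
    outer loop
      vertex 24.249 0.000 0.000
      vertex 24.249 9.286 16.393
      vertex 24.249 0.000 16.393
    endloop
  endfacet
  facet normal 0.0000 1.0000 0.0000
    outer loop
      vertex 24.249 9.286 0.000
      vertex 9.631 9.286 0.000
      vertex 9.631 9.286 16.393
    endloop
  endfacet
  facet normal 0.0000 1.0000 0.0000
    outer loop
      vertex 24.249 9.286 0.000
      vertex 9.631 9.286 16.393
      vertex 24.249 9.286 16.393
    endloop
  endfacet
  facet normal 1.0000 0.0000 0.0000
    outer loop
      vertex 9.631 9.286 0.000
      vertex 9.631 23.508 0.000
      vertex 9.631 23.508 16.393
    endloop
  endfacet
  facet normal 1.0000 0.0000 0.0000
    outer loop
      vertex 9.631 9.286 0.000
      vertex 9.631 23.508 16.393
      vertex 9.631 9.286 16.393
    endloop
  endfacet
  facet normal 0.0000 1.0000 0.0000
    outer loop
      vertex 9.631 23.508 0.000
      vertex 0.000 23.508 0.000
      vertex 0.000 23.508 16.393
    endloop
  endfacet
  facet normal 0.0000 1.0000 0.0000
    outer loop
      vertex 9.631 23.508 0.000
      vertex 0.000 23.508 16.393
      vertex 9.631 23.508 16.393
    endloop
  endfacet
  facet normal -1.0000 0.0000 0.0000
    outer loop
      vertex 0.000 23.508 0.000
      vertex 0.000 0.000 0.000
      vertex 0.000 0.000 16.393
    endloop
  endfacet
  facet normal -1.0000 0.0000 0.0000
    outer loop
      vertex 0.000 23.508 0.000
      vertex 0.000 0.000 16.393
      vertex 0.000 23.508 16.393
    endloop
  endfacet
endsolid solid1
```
; perimeter-only toolpath
G21 ; units = mm
G90 ; absolute positioning
G28 ; home
; layer 1
G0 Z2.342
G0 X0.000 Y0.000
G1 X24.249 Y0.000
G1 X24.249 Y9.286
G1 X9.631 Y9.286
G1 X9.631 Y23.508
G1 X0.000 Y23.508
G1 X0.000 Y0.000
; layer 2
G0 Z4.684
G0 X0.000 Y0.000
G1 X24.249 Y0.000
G1 X24.249 Y9.286
G1 X9.631 Y9.286
G1 X9.631 Y23.508
G1 X0.000 Y23.508
G1 X0.000 Y0.000
; layer 3
G0 Z7.026
G0 X0.000 Y0.000
G1 X24.249 Y0.000
G1 X24.249 Y9.286
G1 X9.631 Y9.286
G1 X9.631 Y23.508
G1 X0.000 Y23.508
G1 X0.000 Y0.000
; layer 4
G0 Z9.367
G0 X0.000 Y0.000
G1 X24.249 Y0.000
G1 X24.249 Y9.286
G1 X9.631 Y9.286
G1 X9.631 Y23.508
G1 X0.000 Y23.508
G1 X0.000 Y0.000
; layer 5
G0 Z11.709
G0 X0.000 Y0.000
G1 X24.249 Y0.000
G1 X24.249 Y9.286
G1 X9.631 Y9.286
G1 X9.631 Y23.508
G1 X0.000 Y23.508
G1 X0.000 Y0.000
; layer 6
G0 Z14.051
G0 X0.000 Y0.000
G1 X24.249 Y0.000
G1 X24.249 Y9.286
G1 X9.631 Y9.286
G1 X9.631 Y23.508
G1 X0.000 Y23.508
G1 X0.000 Y0.000
; layer 7
G0 Z16.393
G0 X0.000 Y0.000
G1 X24.249 Y0.000
G1 X24.249 Y9.286
G1 X9.631 Y9.286
G1 X9.631 Y23.508
G1 X0.000 Y23.508
G1 X0.000 Y0.000
M2 ; end

The solid is an L-shaped prism: outer 24.2 × 23.5 mm, arm thicknesses ≈ 9.29 mm (horizontal) and 9.63 mm (vertical), extruded 16.4 mm in z. Slicing at Δz = 2.342 mm — 7 equal slices spanning the solid's height, so layer i sits at z = i·h/7 — gives 7 non-empty perimeters. Each is a 6-segment closed polygon; G0 lifts to the layer z and rapids to the start vertex, then G1 traces the edges.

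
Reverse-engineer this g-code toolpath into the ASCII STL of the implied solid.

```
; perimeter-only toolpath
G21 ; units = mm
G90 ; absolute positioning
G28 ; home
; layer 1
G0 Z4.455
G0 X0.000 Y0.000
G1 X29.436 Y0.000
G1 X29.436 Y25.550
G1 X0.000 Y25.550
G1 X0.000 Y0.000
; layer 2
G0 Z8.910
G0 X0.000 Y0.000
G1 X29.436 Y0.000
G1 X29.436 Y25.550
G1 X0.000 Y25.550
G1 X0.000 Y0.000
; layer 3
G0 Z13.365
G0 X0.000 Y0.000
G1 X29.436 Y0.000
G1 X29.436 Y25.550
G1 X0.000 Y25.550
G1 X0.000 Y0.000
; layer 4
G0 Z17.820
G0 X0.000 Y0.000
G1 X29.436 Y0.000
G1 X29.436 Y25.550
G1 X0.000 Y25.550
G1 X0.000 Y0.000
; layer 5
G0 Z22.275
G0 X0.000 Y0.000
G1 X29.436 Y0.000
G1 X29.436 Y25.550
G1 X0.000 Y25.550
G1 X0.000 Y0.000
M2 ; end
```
solid part
  facet normal 0.0000 0.0000 -1.0000
    outer loop
      vertex 29.436 25.550 0.000
      vertex 29.436 0.000 0.000
      vertex 0.000 0.000 0.000
    endloop
  endfacet
  facet normal 0.0000 0.0000 -1.0000
    outer loop
      vertex 0.000 25.550 0.000
      vertex 29.436 25.550 0.000
      vertex 0.000 0.000 0.000
    endloop
  endfacet
  facet normal 0.0000 0.0000 1.0000
    outer loop
      vertex 0.000 0.000 22.275
      vertex 29.436 0.000 22.275
      vertex 29.436 25.550 22.275
    endloop
  endfacet
  facet normal 0.0000 0.0000 1.0000
    outer loop
      vertex 0.000 0.000 22.275
      vertex 29.436 25.550 22.275
      vertex 0.000 25.550 22.275
    endloop
  endfacet
  facet normal 0.0000 -1.0000 0.0000
    outer loop
      vertex 0.000 0.000 0.000
      vertex 29.436 0.000 0.000
      vertex 29.436 0.000 22.275
    endloop
  endfacet
  facet normal 0.0000 -1.0000 0.0000
    outer loop
      vertex 0.000 0.000 0.000
      vertex 29.436 0.000 22.275
      vertex 0.000 0.000 22.275
    endloop
  endfacet
  facet normal 0.0000 1.0000 0.0000
    outer loop
      vertex 29.436 25.550 22.275
      vertex 29.436 25.550 0.000
      vertex 0.000 25.550 0.000
    endloop
  endfacet
  facet normal 0.0000 1.0000 0.0000
    outer loop
      vertex 0.000 25.550 22.275
      vertex 29.436 25.550 22.275
      vertex 0.000 25.550 0.000
    endloop
  endfacet
  facet normal -1.0000 0.0000 0.0000
    outer loop
      vertex 0.000 25.550 22.275
      vertex 0.000 25.550 0.000
      vertex 0.000 0.000 0.000
    endloop
  endfacet
  facet normal -1.0000 0.0000 0.0000
    outer loop
      vertex 0.000 0.000 22.275
      vertex 0.000 25.550 22.275
      vertex 0.000 0.000 0.000
    endloop
  endfacet
  facet normal 1.0000 0.0000 0.0000
    outer loop
      vertex 29.436 0.000 0.000
      vertex 29.436 25.550 0.000
      vertex 29.436 25.550 22.275
    endloop
  endfacet
  facet normal 1.0000 0.0000 0.0000
    outer loop
      vertex 29.436 0.000 0.000
      vertex 29.436 25.550 22.275
      vertex 29.436 0.000 22.275
    endloop
  endfacet
endsolid part

The G0 Z moves step by Δz≈4.455 mm. Every layer's G1 loop is the same polygon, so the solid is a straight extrusion of it from z=0 to z≈22.3. Closing with flat bottom and top caps and triangulating gives 12 facets — a rectangular box, roughly 29.4 × 25.6 mm footprint and 22.3 mm tall.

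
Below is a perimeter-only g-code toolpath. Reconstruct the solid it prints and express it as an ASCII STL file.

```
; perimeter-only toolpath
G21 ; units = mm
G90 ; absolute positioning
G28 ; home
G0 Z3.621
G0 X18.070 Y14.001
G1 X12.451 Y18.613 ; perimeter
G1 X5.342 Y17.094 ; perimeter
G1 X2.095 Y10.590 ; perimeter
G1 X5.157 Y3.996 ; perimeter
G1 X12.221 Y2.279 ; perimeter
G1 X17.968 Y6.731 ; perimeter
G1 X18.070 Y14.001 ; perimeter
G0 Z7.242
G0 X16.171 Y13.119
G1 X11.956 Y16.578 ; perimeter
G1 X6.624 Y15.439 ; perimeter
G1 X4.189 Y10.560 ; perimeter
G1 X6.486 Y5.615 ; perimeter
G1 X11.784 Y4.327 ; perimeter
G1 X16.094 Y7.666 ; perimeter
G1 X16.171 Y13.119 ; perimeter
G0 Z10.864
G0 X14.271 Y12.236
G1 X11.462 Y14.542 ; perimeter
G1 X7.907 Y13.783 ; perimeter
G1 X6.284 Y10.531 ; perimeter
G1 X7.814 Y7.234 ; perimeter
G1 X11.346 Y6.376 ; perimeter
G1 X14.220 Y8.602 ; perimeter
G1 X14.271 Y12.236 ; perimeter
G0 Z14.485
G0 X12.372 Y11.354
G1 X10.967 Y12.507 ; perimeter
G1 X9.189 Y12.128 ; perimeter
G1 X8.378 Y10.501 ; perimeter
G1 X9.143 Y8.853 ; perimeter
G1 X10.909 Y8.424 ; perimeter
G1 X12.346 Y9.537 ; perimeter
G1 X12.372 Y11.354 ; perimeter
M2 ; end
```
solid part
  facet normal 0.0000 0.0000 -1.0000
    outer loop
      vertex 4.059 18.750 0.000
      vertex 12.946 20.648 0.000
      vertex 19.970 14.883 0.000
    endloop
  endfacet
  facet normal 0.0000 0.0000 -1.0000
    outer loop
      vertex 0.001 10.619 0.000
      vertex 4.059 18.750 0.000
      vertex 19.970 14.883 0.000
    endloop
  endfacet
  facet normal 0.0000 0.0000 -1.0000
    outer loop
      vertex 3.828 2.377 0.000
      vertex 0.001 10.619 0.000
      vertex 19.970 14.883 0.000
    endloop
  endfacet
  facet normal 0.0000 0.0000 -1.0000
    outer loop
      vertex 12.658 0.231 0.000
      vertex 3.828 2.377 0.000
      vertex 19.970 14.883 0.000
    endloop
  endfacet
  facet normal 0.0000 0.0000 -1.0000
    outer loop
      vertex 19.842 5.796 0.000
      vertex 12.658 0.231 0.000
      vertex 19.970 14.883 0.000
    endloop
  endfacet
  facet normal 0.5626 0.6855 0.4621
    outer loop
      vertex 19.970 14.883 0.000
      vertex 12.946 20.648 0.000
      vertex 10.472 10.472 18.106
    endloop
  endfacet
  facet normal -0.1852 0.8673 0.4621
    outer loop
      vertex 12.946 20.648 0.000
      vertex 4.059 18.750 0.000
      vertex 10.472 10.472 18.106
    endloop
  endfacet
  facet normal -0.7935 0.3960 0.4621
    outer loop
      vertex 4.059 18.750 0.000
      vertex 0.001 10.619 0.000
      vertex 10.472 10.472 18.106
    endloop
  endfacet
  facet normal -0.8043 -0.3735 0.4621
    outer loop
      vertex 0.001 10.619 0.000
      vertex 3.828 2.377 0.000
      vertex 10.472 10.472 18.106
    endloop
  endfacet
  facet normal -0.2094 -0.8617 0.4621
    outer loop
      vertex 3.828 2.377 0.000
      vertex 12.658 0.231 0.000
      vertex 10.472 10.472 18.106
    endloop
  endfacet
  facet normal 0.5431 -0.7011 0.4621
    outer loop
      vertex 12.658 0.231 0.000
      vertex 19.842 5.796 0.000
      vertex 10.472 10.472 18.106
    endloop
  endfacet
  facet normal 0.8867 -0.0125 0.4621
    outer loop
      vertex 19.842 5.796 0.000
      vertex 19.970 14.883 0.000
      vertex 10.472 10.472 18.106
    endloop
  endfacet
endsolid part

The G0 Z moves step by Δz≈3.621 mm. The G1 loops shrink linearly with z, so the solid tapers from its base footprint up to z≈18.1. Closing with a flat bottom cap and the tapered top and triangulating gives 12 facets — a regular 7-sided pyramid, base circumscribed radius ≈ 10.5 mm, apex at z ≈ 18.1 mm.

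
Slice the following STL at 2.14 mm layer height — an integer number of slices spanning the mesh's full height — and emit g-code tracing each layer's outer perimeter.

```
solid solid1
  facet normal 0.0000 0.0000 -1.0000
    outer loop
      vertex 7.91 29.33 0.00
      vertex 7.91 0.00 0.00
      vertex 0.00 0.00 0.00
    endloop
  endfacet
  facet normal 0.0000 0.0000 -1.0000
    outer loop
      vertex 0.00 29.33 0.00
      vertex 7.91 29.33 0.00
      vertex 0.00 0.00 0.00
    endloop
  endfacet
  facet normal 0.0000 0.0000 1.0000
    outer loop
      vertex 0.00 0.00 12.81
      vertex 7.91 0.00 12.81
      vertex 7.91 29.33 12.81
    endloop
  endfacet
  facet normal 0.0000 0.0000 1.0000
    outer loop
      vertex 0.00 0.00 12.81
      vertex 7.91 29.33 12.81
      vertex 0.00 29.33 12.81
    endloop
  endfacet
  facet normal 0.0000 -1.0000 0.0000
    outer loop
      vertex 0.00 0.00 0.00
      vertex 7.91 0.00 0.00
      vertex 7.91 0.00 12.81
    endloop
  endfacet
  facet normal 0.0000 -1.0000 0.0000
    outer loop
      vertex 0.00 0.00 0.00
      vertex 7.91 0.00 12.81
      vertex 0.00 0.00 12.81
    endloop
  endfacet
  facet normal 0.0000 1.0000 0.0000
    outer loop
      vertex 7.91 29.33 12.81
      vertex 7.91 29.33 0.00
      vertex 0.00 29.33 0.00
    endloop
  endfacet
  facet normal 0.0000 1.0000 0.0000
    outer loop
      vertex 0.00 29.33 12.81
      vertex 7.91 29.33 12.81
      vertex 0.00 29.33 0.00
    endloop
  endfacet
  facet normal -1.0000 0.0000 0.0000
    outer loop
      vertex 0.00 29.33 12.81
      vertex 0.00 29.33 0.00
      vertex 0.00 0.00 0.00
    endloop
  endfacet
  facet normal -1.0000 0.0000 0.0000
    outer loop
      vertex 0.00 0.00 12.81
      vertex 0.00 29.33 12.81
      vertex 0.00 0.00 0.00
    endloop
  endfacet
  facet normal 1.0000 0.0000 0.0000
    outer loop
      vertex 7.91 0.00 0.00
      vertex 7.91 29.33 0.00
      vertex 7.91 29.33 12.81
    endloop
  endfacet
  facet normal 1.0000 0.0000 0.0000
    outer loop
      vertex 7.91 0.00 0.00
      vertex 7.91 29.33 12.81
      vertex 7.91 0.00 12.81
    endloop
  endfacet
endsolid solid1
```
; perimeter-only toolpath
G21 ; units = mm
G90 ; absolute positioning
G28 ; home
; layer 1
G0 Z2.14
G0 X0.00 Y0.00
G1 X7.91 Y0.00
G1 X7.91 Y29.33
G1 X0.00 Y29.33
G1 X0.00 Y0.00
; layer 2
G0 Z4.27
G0 X0.00 Y0.00
G1 X7.91 Y0.00
G1 X7.91 Y29.33
G1 X0.00 Y29.33
G1 X0.00 Y0.00
; layer 3
G0 Z6.41
G0 X0.00 Y0.00
G1 X7.91 Y0.00
G1 X7.91 Y29.33
G1 X0.00 Y29.33
G1 X0.00 Y0.00
; layer 4
G0 Z8.54
G0 X0.00 Y0.00
G1 X7.91 Y0.00
G1 X7.91 Y29.33
G1 X0.00 Y29.33
G1 X0.00 Y0.00
; layer 5
G0 Z10.68
G0 X0.00 Y0.00
G1 X7.91 Y0.00
G1 X7.91 Y29.33
G1 X0.00 Y29.33
G1 X0.00 Y0.00
; layer 6
G0 Z12.81
G0 X0.00 Y0.00
G1 X7.91 Y0.00
G1 X7.91 Y29.33
G1 X0.00 Y29.33
G1 X0.00 Y0.00
M2 ; end

The solid is a rectangular box, roughly 7.91 × 29.3 mm footprint and 12.8 mm tall. Slicing at Δz = 2.14 mm — 6 equal slices spanning the solid's height, so layer i sits at z = i·h/6 — gives 6 non-empty perimeters. Each is a 4-segment closed polygon; G0 lifts to the layer z and rapids to the start vertex, then G1 traces the edges.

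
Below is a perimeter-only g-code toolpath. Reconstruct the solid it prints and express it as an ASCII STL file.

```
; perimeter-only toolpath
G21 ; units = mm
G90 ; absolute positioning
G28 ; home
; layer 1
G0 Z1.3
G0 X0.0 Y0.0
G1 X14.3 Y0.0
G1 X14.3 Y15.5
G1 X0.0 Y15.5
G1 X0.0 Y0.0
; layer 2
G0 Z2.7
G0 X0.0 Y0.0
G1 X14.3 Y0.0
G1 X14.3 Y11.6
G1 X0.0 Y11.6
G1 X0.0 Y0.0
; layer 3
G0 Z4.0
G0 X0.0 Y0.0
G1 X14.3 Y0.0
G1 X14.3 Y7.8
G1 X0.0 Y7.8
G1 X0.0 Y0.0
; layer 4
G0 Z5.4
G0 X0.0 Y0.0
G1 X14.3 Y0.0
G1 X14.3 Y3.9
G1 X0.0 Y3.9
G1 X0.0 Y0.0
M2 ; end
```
solid part
  facet normal 0.0000 0.0000 -1.0000
    outer loop
      vertex 14.3 19.4 0.0
      vertex 14.3 0.0 0.0
      vertex 0.0 0.0 0.0
    endloop
  endfacet
  facet normal 0.0000 0.0000 -1.0000
    outer loop
      vertex 0.0 19.4 0.0
      vertex 14.3 19.4 0.0
      vertex 0.0 0.0 0.0
    endloop
  endfacet
  facet normal 0.0000 -1.0000 0.0000
    outer loop
      vertex 0.0 0.0 0.0
      vertex 14.3 0.0 0.0
      vertex 14.3 0.0 6.7
    endloop
  endfacet
  facet normal 0.0000 -1.0000 0.0000
    outer loop
      vertex 0.0 0.0 0.0
      vertex 14.3 0.0 6.7
      vertex 0.0 0.0 6.7
    endloop
  endfacet
  facet normal 0.0000 0.3264 0.9452
    outer loop
      vertex 0.0 0.0 6.7
      vertex 14.3 0.0 6.7
      vertex 14.3 19.4 0.0
    endloop
  endfacet
  facet normal 0.0000 0.3264 0.9452
    outer loop
      vertex 0.0 0.0 6.7
      vertex 14.3 19.4 0.0
      vertex 0.0 19.4 0.0
    endloop
  endfacet
  facet normal -1.0000 0.0000 0.0000
    outer loop
      vertex 0.0 0.0 6.7
      vertex 0.0 19.4 0.0
      vertex 0.0 0.0 0.0
    endloop
  endfacet
  facet normal 1.0000 0.0000 0.0000
    outer loop
      vertex 14.3 0.0 0.0
      vertex 14.3 19.4 0.0
      vertex 14.3 0.0 6.7
    endloop
  endfacet
endsolid part

The G0 Z moves step by Δz≈1.3 mm. The G1 loops shrink linearly with z, so the solid tapers from its base footprint up to z≈6.7. Closing with a flat bottom cap and the tapered top and triangulating gives 8 facets — a wedge (ramp): 14.3 × 19.4 mm base, rising to 6.7 mm along the y=0 edge and sloping linearly to z=0 at y=19.4.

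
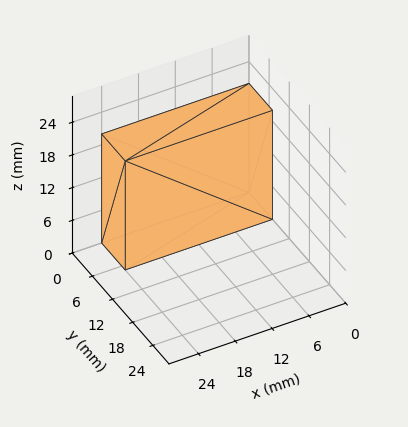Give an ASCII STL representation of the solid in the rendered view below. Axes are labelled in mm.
Reading the render: the shape is a rectangular box, roughly 24 × 7 mm footprint and 20 mm tall (dimensions read to the nearest mm from the axis ticks). For the STL, each face is triangulated and given an outward normal.

solid part
  facet normal 0.0000 0.0000 -1.0000
    outer loop
      vertex 24.000 7.000 0.000
      vertex 24.000 0.000 0.000
      vertex 0.000 0.000 0.000
    endloop
  endfacet
  facet normal 0.0000 0.0000 -1.0000
    outer loop
      vertex 0.000 7.000 0.000
      vertex 24.000 7.000 0.000
      vertex 0.000 0.000 0.000
    endloop
  endfacet
  facet normal 0.0000 0.0000 1.0000
    outer loop
      vertex 0.000 0.000 20.000
      vertex 24.000 0.000 20.000
      vertex 24.000 7.000 20.000
    endloop
  endfacet
  facet normal 0.0000 0.0000 1.0000
    outer loop
      vertex 0.000 0.000 20.000
      vertex 24.000 7.000 20.000
      vertex 0.000 7.000 20.000
    endloop
  endfacet
  facet normal 0.0000 -1.0000 0.0000
    outer loop
      vertex 0.000 0.000 0.000
      vertex 24.000 0.000 0.000
      vertex 24.000 0.000 20.000
    endloop
  endfacet
  facet normal 0.0000 -1.0000 0.0000
    outer loop
      vertex 0.000 0.000 0.000
      vertex 24.000 0.000 20.000
      vertex 0.000 0.000 20.000
    endloop
  endfacet
  facet normal 0.0000 1.0000 0.0000
    outer loop
      vertex 24.000 7.000 20.000
      vertex 24.000 7.000 0.000
      vertex 0.000 7.000 0.000
    endloop
  endfacet
  facet normal 0.0000 1.0000 0.0000
    outer loop
      vertex 0.000 7.000 20.000
      vertex 24.000 7.000 20.000
      vertex 0.000 7.000 0.000
    endloop
  endfacet
  facet normal -1.0000 0.0000 0.0000
    outer loop
      vertex 0.000 7.000 20.000
      vertex 0.000 7.000 0.000
      vertex 0.000 0.000 0.000
    endloop
  endfacet
  facet normal -1.0000 0.0000 0.0000
    outer loop
      vertex 0.000 0.000 20.000
      vertex 0.000 7.000 20.000
      vertex 0.000 0.000 0.000
    endloop
  endfacet
  facet normal 1.0000 0.0000 0.0000
    outer loop
      vertex 24.000 0.000 0.000
      vertex 24.000 7.000 0.000
      vertex 24.000 7.000 20.000
    endloop
  endfacet
  facet normal 1.0000 0.0000 0.0000
    outer loop
      vertex 24.000 0.000 0.000
      vertex 24.000 7.000 20.000
      vertex 24.000 0.000 20.000
    endloop
  endfacet
endsolid part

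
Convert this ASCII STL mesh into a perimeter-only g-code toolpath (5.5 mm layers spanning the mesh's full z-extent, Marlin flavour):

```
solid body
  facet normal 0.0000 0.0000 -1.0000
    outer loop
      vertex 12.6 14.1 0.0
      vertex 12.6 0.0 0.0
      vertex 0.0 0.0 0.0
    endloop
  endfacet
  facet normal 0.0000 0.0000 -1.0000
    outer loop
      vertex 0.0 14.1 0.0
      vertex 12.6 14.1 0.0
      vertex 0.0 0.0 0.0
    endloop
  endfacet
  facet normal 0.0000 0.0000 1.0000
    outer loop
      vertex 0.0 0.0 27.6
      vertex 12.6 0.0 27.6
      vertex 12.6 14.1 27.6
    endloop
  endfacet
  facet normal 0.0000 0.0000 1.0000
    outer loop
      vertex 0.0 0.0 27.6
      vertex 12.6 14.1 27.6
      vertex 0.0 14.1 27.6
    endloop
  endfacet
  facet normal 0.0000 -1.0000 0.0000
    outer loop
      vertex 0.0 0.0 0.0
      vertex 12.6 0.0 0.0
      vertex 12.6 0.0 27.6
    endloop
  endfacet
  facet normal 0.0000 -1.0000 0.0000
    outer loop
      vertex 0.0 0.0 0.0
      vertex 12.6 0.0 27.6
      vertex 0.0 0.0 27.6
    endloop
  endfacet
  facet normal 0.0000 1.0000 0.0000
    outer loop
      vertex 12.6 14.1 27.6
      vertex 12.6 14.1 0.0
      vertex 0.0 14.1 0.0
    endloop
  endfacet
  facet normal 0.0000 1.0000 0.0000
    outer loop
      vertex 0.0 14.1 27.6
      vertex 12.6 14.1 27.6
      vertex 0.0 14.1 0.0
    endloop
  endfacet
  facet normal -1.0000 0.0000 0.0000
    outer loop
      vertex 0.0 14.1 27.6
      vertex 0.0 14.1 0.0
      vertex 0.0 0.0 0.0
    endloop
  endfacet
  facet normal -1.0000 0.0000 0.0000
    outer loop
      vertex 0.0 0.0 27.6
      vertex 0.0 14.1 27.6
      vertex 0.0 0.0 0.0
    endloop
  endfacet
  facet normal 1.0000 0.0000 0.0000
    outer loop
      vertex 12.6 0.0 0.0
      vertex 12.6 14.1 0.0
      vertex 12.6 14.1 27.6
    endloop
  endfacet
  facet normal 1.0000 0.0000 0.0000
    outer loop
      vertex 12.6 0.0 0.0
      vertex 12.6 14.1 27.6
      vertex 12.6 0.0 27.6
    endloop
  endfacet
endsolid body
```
; perimeter-only toolpath
G21 ; units = mm
G90 ; absolute positioning
G28 ; home
; layer 1
G0 Z5.5
G0 X0.0 Y0.0
G1 X12.6 Y0.0
G1 X12.6 Y14.1
G1 X0.0 Y14.1
G1 X0.0 Y0.0
; layer 2
G0 Z11.0
G0 X0.0 Y0.0
G1 X12.6 Y0.0
G1 X12.6 Y14.1
G1 X0.0 Y14.1
G1 X0.0 Y0.0
; layer 3
G0 Z16.6
G0 X0.0 Y0.0
G1 X12.6 Y0.0
G1 X12.6 Y14.1
G1 X0.0 Y14.1
G1 X0.0 Y0.0
; layer 4
G0 Z22.1
G0 X0.0 Y0.0
G1 X12.6 Y0.0
G1 X12.6 Y14.1
G1 X0.0 Y14.1
G1 X0.0 Y0.0
; layer 5
G0 Z27.6
G0 X0.0 Y0.0
G1 X12.6 Y0.0
G1 X12.6 Y14.1
G1 X0.0 Y14.1
G1 X0.0 Y0.0
M2 ; end

The solid is a rectangular box, roughly 12.6 × 14.1 mm footprint and 27.6 mm tall. Slicing at Δz = 5.5 mm — 5 equal slices spanning the solid's height, so layer i sits at z = i·h/5 — gives 5 non-empty perimeters. Each is a 4-segment closed polygon; G0 lifts to the layer z and rapids to the start vertex, then G1 traces the edges.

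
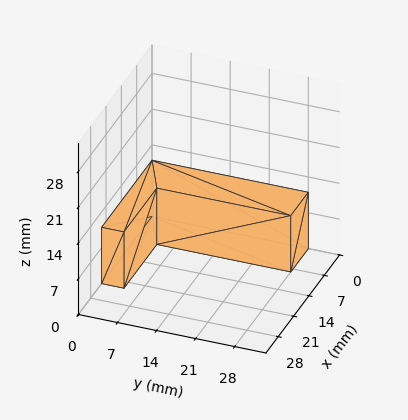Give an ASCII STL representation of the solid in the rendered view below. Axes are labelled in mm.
Reading the render: the shape is an L-shaped prism: outer 23 × 28 mm, arm thicknesses ≈ 4 mm (horizontal) and 8 mm (vertical), extruded 11 mm in z (dimensions read to the nearest mm from the axis ticks). For the STL, each face is triangulated and given an outward normal.

solid part
  facet normal 0.0000 0.0000 -1.0000
    outer loop
      vertex 23.00 4.00 0.00
      vertex 23.00 0.00 0.00
      vertex 0.00 0.00 0.00
    endloop
  endfacet
  facet normal 0.0000 0.0000 -1.0000
    outer loop
      vertex 8.00 4.00 0.00
      vertex 23.00 4.00 0.00
      vertex 0.00 0.00 0.00
    endloop
  endfacet
  facet normal 0.0000 0.0000 -1.0000
    outer loop
      vertex 8.00 28.00 0.00
      vertex 8.00 4.00 0.00
      vertex 0.00 0.00 0.00
    endloop
  endfacet
  facet normal 0.0000 0.0000 -1.0000
    outer loop
      vertex 0.00 28.00 0.00
      vertex 8.00 28.00 0.00
      vertex 0.00 0.00 0.00
    endloop
  endfacet
  facet normal 0.0000 0.0000 1.0000
    outer loop
      vertex 0.00 0.00 11.00
      vertex 23.00 0.00 11.00
      vertex 23.00 4.00 11.00
    endloop
  endfacet
  facet normal 0.0000 0.0000 1.0000
    outer loop
      vertex 0.00 0.00 11.00
      vertex 23.00 4.00 11.00
      vertex 8.00 4.00 11.00
    endloop
  endfacet
  facet normal 0.0000 0.0000 1.0000
    outer loop
      vertex 0.00 0.00 11.00
      vertex 8.00 4.00 11.00
      vertex 8.00 28.00 11.00
    endloop
  endfacet
  facet normal 0.0000 0.0000 1.0000
    outer loop
      vertex 0.00 0.00 11.00
      vertex 8.00 28.00 11.00
      vertex 0.00 28.00 11.00
    endloop
  endfacet
  facet normal 0.0000 -1.0000 0.0000
    outer loop
      vertex 0.00 0.00 0.00
      vertex 23.00 0.00 0.00
      vertex 23.00 0.00 11.00
    endloop
  endfacet
  facet normal 0.0000 -1.0000 0.0000
    outer loop
      vertex 0.00 0.00 0.00
      vertex 23.00 0.00 11.00
      vertex 0.00 0.00 11.00
    endloop
  endfacet
  facet normal 1.0000 0.0000 0.0000
    outer loop
      vertex 23.00 0.00 0.00
      vertex 23.00 4.00 0.00
      vertex 23.00 4.00 11.00
    endloop
  endfacet
  facet normal 1.0000 0.0000 0.0000
    outer loop
      vertex 23.00 0.00 0.00
      vertex 23.00 4.00 11.00
      vertex 23.00 0.00 11.00
    endloop
  endfacet
  facet normal 0.0000 1.0000 0.0000
    outer loop
      vertex 23.00 4.00 0.00
      vertex 8.00 4.00 0.00
      vertex 8.00 4.00 11.00
    endloop
  endfacet
  facet normal 0.0000 1.0000 0.0000
    outer loop
      vertex 23.00 4.00 0.00
      vertex 8.00 4.00 11.00
      vertex 23.00 4.00 11.00
    endloop
  endfacet
  facet normal 1.0000 0.0000 0.0000
    outer loop
      vertex 8.00 4.00 0.00
      vertex 8.00 28.00 0.00
      vertex 8.00 28.00 11.00
    endloop
  endfacet
  facet normal 1.0000 0.0000 0.0000
    outer loop
      vertex 8.00 4.00 0.00
      vertex 8.00 28.00 11.00
      vertex 8.00 4.00 11.00
    endloop
  endfacet
  facet normal 0.0000 1.0000 0.0000
    outer loop
      vertex 8.00 28.00 0.00
      vertex 0.00 28.00 0.00
      vertex 0.00 28.00 11.00
    endloop
  endfacet
  facet normal 0.0000 1.0000 0.0000
    outer loop
      vertex 8.00 28.00 0.00
      vertex 0.00 28.00 11.00
      vertex 8.00 28.00 11.00
    endloop
  endfacet
  facet normal -1.0000 0.0000 0.0000
    outer loop
      vertex 0.00 28.00 0.00
      vertex 0.00 0.00 0.00
      vertex 0.00 0.00 11.00
    endloop
  endfacet
  facet normal -1.0000 0.0000 0.0000
    outer loop
      vertex 0.00 28.00 0.00
      vertex 0.00 0.00 11.00
      vertex 0.00 28.00 11.00
    endloop
  endfacet
endsolid part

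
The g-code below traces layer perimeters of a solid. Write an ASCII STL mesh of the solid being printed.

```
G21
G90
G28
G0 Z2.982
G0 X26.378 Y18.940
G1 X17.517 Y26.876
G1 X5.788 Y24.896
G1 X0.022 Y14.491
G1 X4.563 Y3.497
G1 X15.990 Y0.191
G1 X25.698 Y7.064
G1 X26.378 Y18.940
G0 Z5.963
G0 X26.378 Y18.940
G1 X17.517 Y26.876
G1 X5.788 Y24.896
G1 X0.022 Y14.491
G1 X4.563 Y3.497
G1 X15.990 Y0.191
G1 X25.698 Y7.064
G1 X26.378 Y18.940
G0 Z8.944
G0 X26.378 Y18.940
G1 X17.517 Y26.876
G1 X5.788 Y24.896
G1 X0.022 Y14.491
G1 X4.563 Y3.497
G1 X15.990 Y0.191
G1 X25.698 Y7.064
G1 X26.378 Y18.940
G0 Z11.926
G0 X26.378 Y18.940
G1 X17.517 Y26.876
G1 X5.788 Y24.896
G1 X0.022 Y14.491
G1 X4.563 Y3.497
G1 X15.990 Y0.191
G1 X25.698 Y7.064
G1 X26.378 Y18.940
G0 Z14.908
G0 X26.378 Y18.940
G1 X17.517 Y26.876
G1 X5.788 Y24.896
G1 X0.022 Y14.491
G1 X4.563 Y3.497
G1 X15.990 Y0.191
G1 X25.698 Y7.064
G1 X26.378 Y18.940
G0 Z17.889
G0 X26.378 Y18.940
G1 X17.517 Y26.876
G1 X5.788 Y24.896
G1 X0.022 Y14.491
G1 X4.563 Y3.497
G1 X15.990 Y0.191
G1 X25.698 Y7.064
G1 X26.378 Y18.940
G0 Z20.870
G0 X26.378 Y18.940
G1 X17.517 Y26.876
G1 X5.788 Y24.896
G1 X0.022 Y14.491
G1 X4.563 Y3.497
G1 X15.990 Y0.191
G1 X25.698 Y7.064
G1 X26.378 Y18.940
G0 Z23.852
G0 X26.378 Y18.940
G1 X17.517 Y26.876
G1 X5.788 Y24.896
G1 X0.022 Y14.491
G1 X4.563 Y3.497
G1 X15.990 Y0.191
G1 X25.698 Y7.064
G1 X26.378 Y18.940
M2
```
solid part
  facet normal 0.0000 0.0000 -1.0000
    outer loop
      vertex 5.788 24.896 0.000
      vertex 17.517 26.876 0.000
      vertex 26.378 18.940 0.000
    endloop
  endfacet
  facet normal 0.0000 0.0000 -1.0000
    outer loop
      vertex 0.022 14.491 0.000
      vertex 5.788 24.896 0.000
      vertex 26.378 18.940 0.000
    endloop
  endfacet
  facet normal 0.0000 0.0000 -1.0000
    outer loop
      vertex 4.563 3.497 0.000
      vertex 0.022 14.491 0.000
      vertex 26.378 18.940 0.000
    endloop
  endfacet
  facet normal 0.0000 0.0000 -1.0000
    outer loop
      vertex 15.990 0.191 0.000
      vertex 4.563 3.497 0.000
      vertex 26.378 18.940 0.000
    endloop
  endfacet
  facet normal 0.0000 0.0000 -1.0000
    outer loop
      vertex 25.698 7.064 0.000
      vertex 15.990 0.191 0.000
      vertex 26.378 18.940 0.000
    endloop
  endfacet
  facet normal 0.0000 0.0000 1.0000
    outer loop
      vertex 26.378 18.940 23.852
      vertex 17.517 26.876 23.852
      vertex 5.788 24.896 23.852
    endloop
  endfacet
  facet normal 0.0000 0.0000 1.0000
    outer loop
      vertex 26.378 18.940 23.852
      vertex 5.788 24.896 23.852
      vertex 0.022 14.491 23.852
    endloop
  endfacet
  facet normal 0.0000 0.0000 1.0000
    outer loop
      vertex 26.378 18.940 23.852
      vertex 0.022 14.491 23.852
      vertex 4.563 3.497 23.852
    endloop
  endfacet
  facet normal 0.0000 0.0000 1.0000
    outer loop
      vertex 26.378 18.940 23.852
      vertex 4.563 3.497 23.852
      vertex 15.990 0.191 23.852
    endloop
  endfacet
  facet normal 0.0000 0.0000 1.0000
    outer loop
      vertex 26.378 18.940 23.852
      vertex 15.990 0.191 23.852
      vertex 25.698 7.064 23.852
    endloop
  endfacet
  facet normal 0.6672 0.7449 0.0000
    outer loop
      vertex 26.378 18.940 0.000
      vertex 17.517 26.876 0.000
      vertex 17.517 26.876 23.852
    endloop
  endfacet
  facet normal 0.6672 0.7449 0.0000
    outer loop
      vertex 26.378 18.940 0.000
      vertex 17.517 26.876 23.852
      vertex 26.378 18.940 23.852
    endloop
  endfacet
  facet normal -0.1665 0.9860 0.0000
    outer loop
      vertex 17.517 26.876 0.000
      vertex 5.788 24.896 0.000
      vertex 5.788 24.896 23.852
    endloop
  endfacet
  facet normal -0.1665 0.9860 0.0000
    outer loop
      vertex 17.517 26.876 0.000
      vertex 5.788 24.896 23.852
      vertex 17.517 26.876 23.852
    endloop
  endfacet
  facet normal -0.8747 0.4847 0.0000
    outer loop
      vertex 5.788 24.896 0.000
      vertex 0.022 14.491 0.000
      vertex 0.022 14.491 23.852
    endloop
  endfacet
  facet normal -0.8747 0.4847 0.0000
    outer loop
      vertex 5.788 24.896 0.000
      vertex 0.022 14.491 23.852
      vertex 5.788 24.896 23.852
    endloop
  endfacet
  facet normal -0.9243 -0.3818 0.0000
    outer loop
      vertex 0.022 14.491 0.000
      vertex 4.563 3.497 0.000
      vertex 4.563 3.497 23.852
    endloop
  endfacet
  facet normal -0.9243 -0.3818 0.0000
    outer loop
      vertex 0.022 14.491 0.000
      vertex 4.563 3.497 23.852
      vertex 0.022 14.491 23.852
    endloop
  endfacet
  facet normal -0.2779 -0.9606 0.0000
    outer loop
      vertex 4.563 3.497 0.000
      vertex 15.990 0.191 0.000
      vertex 15.990 0.191 23.852
    endloop
  endfacet
  facet normal -0.2779 -0.9606 0.0000
    outer loop
      vertex 4.563 3.497 0.000
      vertex 15.990 0.191 23.852
      vertex 4.563 3.497 23.852
    endloop
  endfacet
  facet normal 0.5778 -0.8162 0.0000
    outer loop
      vertex 15.990 0.191 0.000
      vertex 25.698 7.064 0.000
      vertex 25.698 7.064 23.852
    endloop
  endfacet
  facet normal 0.5778 -0.8162 0.0000
    outer loop
      vertex 15.990 0.191 0.000
      vertex 25.698 7.064 23.852
      vertex 15.990 0.191 23.852
    endloop
  endfacet
  facet normal 0.9984 -0.0572 0.0000
    outer loop
      vertex 25.698 7.064 0.000
      vertex 26.378 18.940 0.000
      vertex 26.378 18.940 23.852
    endloop
  endfacet
  facet normal 0.9984 -0.0572 0.0000
    outer loop
      vertex 25.698 7.064 0.000
      vertex 26.378 18.940 23.852
      vertex 25.698 7.064 23.852
    endloop
  endfacet
endsolid part

The G0 Z moves step by Δz≈2.982 mm. Every layer's G1 loop is the same polygon, so the solid is a straight extrusion of it from z=0 to z≈23.9. Closing with flat bottom and top caps and triangulating gives 24 facets — a regular 7-sided prism (a cylinder approximated with 7 flat sides), circumscribed radius ≈ 13.7 mm, height ≈ 23.9 mm.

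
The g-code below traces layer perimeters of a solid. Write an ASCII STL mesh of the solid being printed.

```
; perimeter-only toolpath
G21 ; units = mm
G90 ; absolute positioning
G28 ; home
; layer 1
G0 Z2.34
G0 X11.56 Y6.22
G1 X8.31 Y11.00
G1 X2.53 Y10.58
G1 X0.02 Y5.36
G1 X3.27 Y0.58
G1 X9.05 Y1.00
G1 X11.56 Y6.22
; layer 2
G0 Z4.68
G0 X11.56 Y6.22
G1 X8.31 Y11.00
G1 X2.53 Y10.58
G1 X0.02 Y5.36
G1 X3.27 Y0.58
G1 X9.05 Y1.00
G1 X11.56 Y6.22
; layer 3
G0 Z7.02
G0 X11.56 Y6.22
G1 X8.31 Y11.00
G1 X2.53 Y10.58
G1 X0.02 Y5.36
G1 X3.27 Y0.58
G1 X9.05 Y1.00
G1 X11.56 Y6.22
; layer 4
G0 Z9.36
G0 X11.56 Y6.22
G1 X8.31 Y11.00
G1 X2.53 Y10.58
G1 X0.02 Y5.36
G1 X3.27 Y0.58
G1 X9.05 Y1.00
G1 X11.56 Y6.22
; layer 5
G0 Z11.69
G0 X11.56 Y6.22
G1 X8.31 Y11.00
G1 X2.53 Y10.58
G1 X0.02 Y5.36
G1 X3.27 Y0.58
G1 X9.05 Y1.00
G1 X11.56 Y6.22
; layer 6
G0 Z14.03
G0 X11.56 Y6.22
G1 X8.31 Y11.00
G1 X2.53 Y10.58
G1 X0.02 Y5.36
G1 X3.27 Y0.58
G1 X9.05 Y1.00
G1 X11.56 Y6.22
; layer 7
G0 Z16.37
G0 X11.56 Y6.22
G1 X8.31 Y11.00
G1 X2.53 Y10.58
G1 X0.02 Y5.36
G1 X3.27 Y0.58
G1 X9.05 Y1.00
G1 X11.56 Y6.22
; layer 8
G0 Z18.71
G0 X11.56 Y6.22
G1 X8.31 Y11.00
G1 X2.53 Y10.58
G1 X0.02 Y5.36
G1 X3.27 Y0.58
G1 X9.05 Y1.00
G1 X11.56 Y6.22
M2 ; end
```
solid part
  facet normal 0.0000 0.0000 -1.0000
    outer loop
      vertex 2.53 10.58 0.00
      vertex 8.31 11.00 0.00
      vertex 11.56 6.22 0.00
    endloop
  endfacet
  facet normal 0.0000 0.0000 -1.0000
    outer loop
      vertex 0.02 5.36 0.00
      vertex 2.53 10.58 0.00
      vertex 11.56 6.22 0.00
    endloop
  endfacet
  facet normal 0.0000 0.0000 -1.0000
    outer loop
      vertex 3.27 0.58 0.00
      vertex 0.02 5.36 0.00
      vertex 11.56 6.22 0.00
    endloop
  endfacet
  facet normal 0.0000 0.0000 -1.0000
    outer loop
      vertex 9.05 1.00 0.00
      vertex 3.27 0.58 0.00
      vertex 11.56 6.22 0.00
    endloop
  endfacet
  facet normal 0.0000 0.0000 1.0000
    outer loop
      vertex 11.56 6.22 18.71
      vertex 8.31 11.00 18.71
      vertex 2.53 10.58 18.71
    endloop
  endfacet
  facet normal 0.0000 0.0000 1.0000
    outer loop
      vertex 11.56 6.22 18.71
      vertex 2.53 10.58 18.71
      vertex 0.02 5.36 18.71
    endloop
  endfacet
  facet normal 0.0000 0.0000 1.0000
    outer loop
      vertex 11.56 6.22 18.71
      vertex 0.02 5.36 18.71
      vertex 3.27 0.58 18.71
    endloop
  endfacet
  facet normal 0.0000 0.0000 1.0000
    outer loop
      vertex 11.56 6.22 18.71
      vertex 3.27 0.58 18.71
      vertex 9.05 1.00 18.71
    endloop
  endfacet
  facet normal 0.8270 0.5623 0.0000
    outer loop
      vertex 11.56 6.22 0.00
      vertex 8.31 11.00 0.00
      vertex 8.31 11.00 18.71
    endloop
  endfacet
  facet normal 0.8270 0.5623 0.0000
    outer loop
      vertex 11.56 6.22 0.00
      vertex 8.31 11.00 18.71
      vertex 11.56 6.22 18.71
    endloop
  endfacet
  facet normal -0.0725 0.9974 0.0000
    outer loop
      vertex 8.31 11.00 0.00
      vertex 2.53 10.58 0.00
      vertex 2.53 10.58 18.71
    endloop
  endfacet
  facet normal -0.0725 0.9974 0.0000
    outer loop
      vertex 8.31 11.00 0.00
      vertex 2.53 10.58 18.71
      vertex 8.31 11.00 18.71
    endloop
  endfacet
  facet normal -0.9012 0.4333 0.0000
    outer loop
      vertex 2.53 10.58 0.00
      vertex 0.02 5.36 0.00
      vertex 0.02 5.36 18.71
    endloop
  endfacet
  facet normal -0.9012 0.4333 0.0000
    outer loop
      vertex 2.53 10.58 0.00
      vertex 0.02 5.36 18.71
      vertex 2.53 10.58 18.71
    endloop
  endfacet
  facet normal -0.8270 -0.5623 0.0000
    outer loop
      vertex 0.02 5.36 0.00
      vertex 3.27 0.58 0.00
      vertex 3.27 0.58 18.71
    endloop
  endfacet
  facet normal -0.8270 -0.5623 0.0000
    outer loop
      vertex 0.02 5.36 0.00
      vertex 3.27 0.58 18.71
      vertex 0.02 5.36 18.71
    endloop
  endfacet
  facet normal 0.0725 -0.9974 0.0000
    outer loop
      vertex 3.27 0.58 0.00
      vertex 9.05 1.00 0.00
      vertex 9.05 1.00 18.71
    endloop
  endfacet
  facet normal 0.0725 -0.9974 0.0000
    outer loop
      vertex 3.27 0.58 0.00
      vertex 9.05 1.00 18.71
      vertex 3.27 0.58 18.71
    endloop
  endfacet
  facet normal 0.9012 -0.4333 0.0000
    outer loop
      vertex 9.05 1.00 0.00
      vertex 11.56 6.22 0.00
      vertex 11.56 6.22 18.71
    endloop
  endfacet
  facet normal 0.9012 -0.4333 0.0000
    outer loop
      vertex 9.05 1.00 0.00
      vertex 11.56 6.22 18.71
      vertex 9.05 1.00 18.71
    endloop
  endfacet
endsolid part

The G0 Z moves step by Δz≈2.34 mm. Every layer's G1 loop is the same polygon, so the solid is a straight extrusion of it from z=0 to z≈18.7. Closing with flat bottom and top caps and triangulating gives 20 facets — a regular 6-sided prism (a cylinder approximated with 6 flat sides), circumscribed radius ≈ 5.79 mm, height ≈ 18.7 mm.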